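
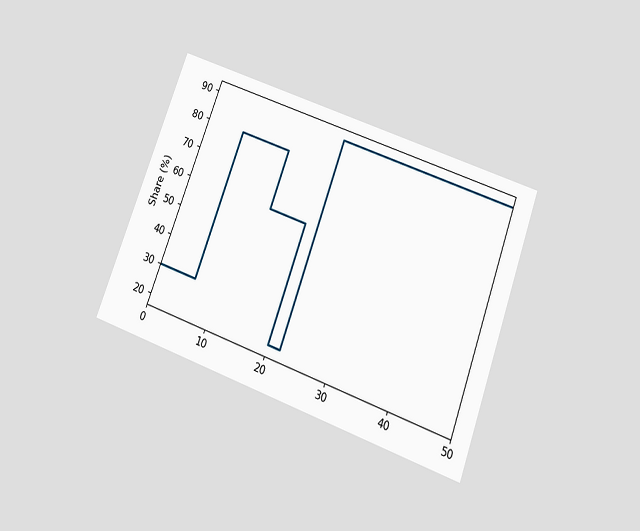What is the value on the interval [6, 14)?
The chart is tilted about 20° clockwise and viewed slightly from below. On [6, 14) the step sits at 80%.

80%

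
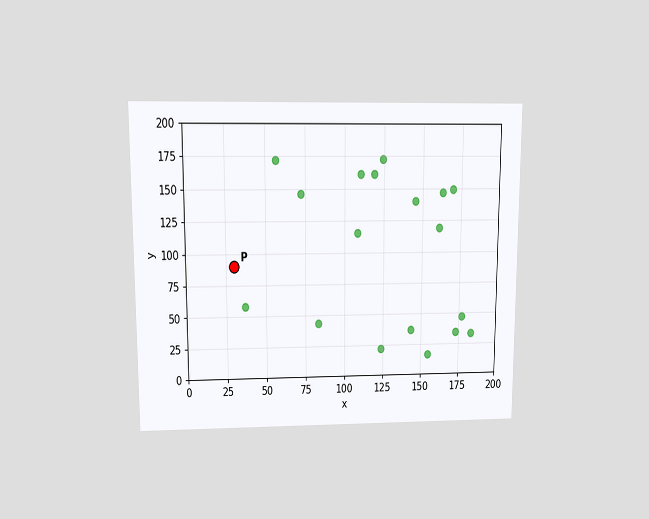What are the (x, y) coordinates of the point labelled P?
The chart is viewed at a slight angle. Following the gridlines from P to each axis, P sits at (30, 90).

(30, 90)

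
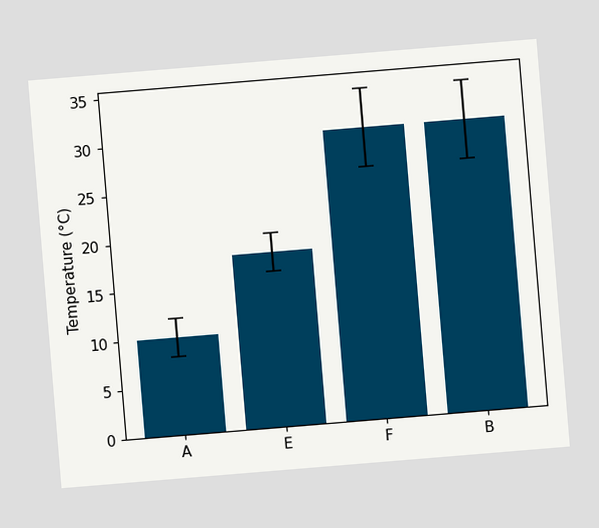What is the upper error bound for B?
The chart is tilted about 5° counter-clockwise. The B bar's upper whisker reaches 34°C.

34°C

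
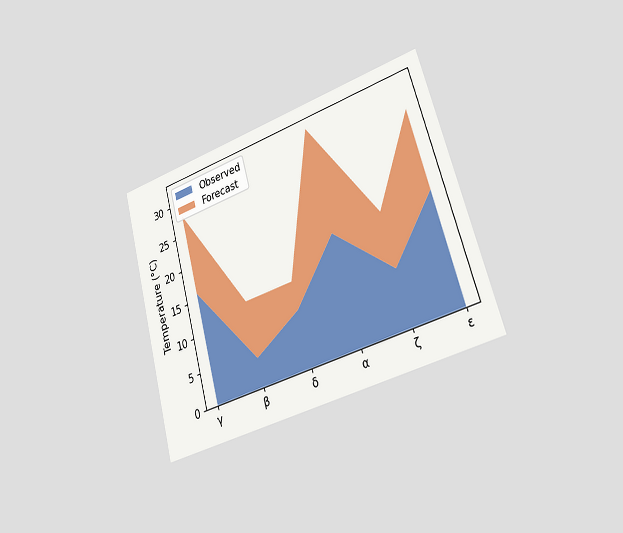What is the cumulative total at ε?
The chart is tilted about 16° counter-clockwise and viewed slightly from the right. The stacked total at ε reaches 28°C.

28°C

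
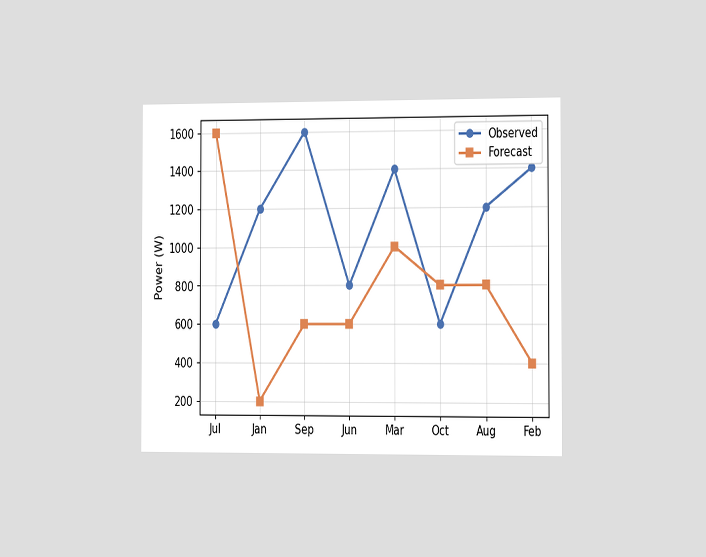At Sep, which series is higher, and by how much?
Observed, by 1000W

The chart is viewed slightly from the right. At Sep, Observed sits above the other line by 1000W.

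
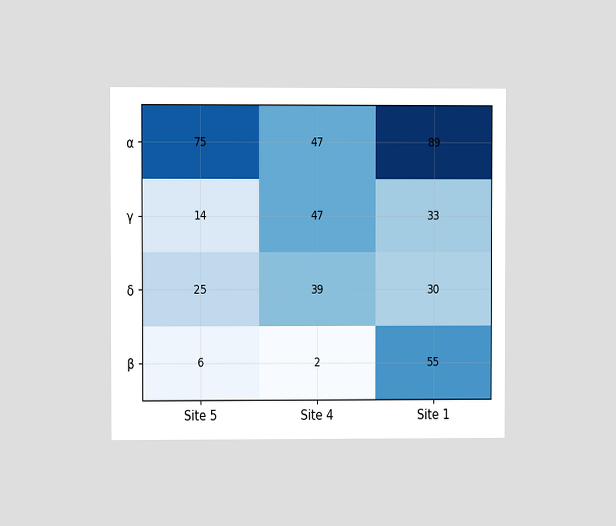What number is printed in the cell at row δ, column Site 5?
25

The chart is viewed at a slight angle. The (δ, Site 5) cell reads 25.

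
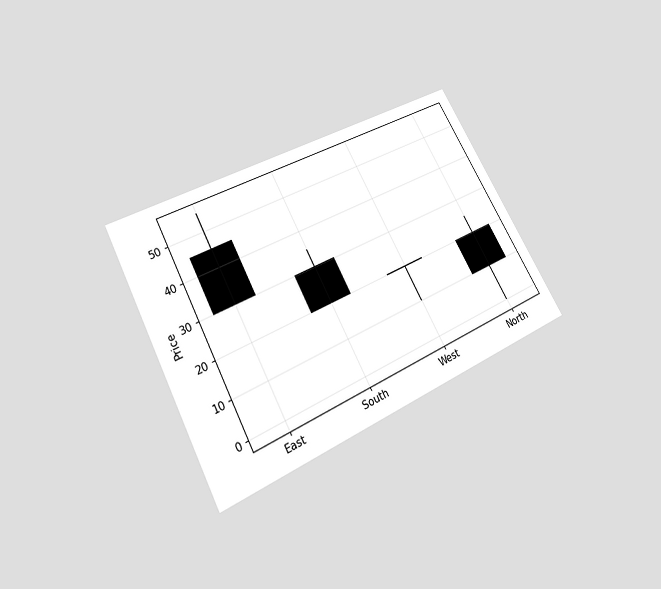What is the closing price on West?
The chart is tilted about 28° counter-clockwise and viewed slightly from below. The West candle closes at 20.

20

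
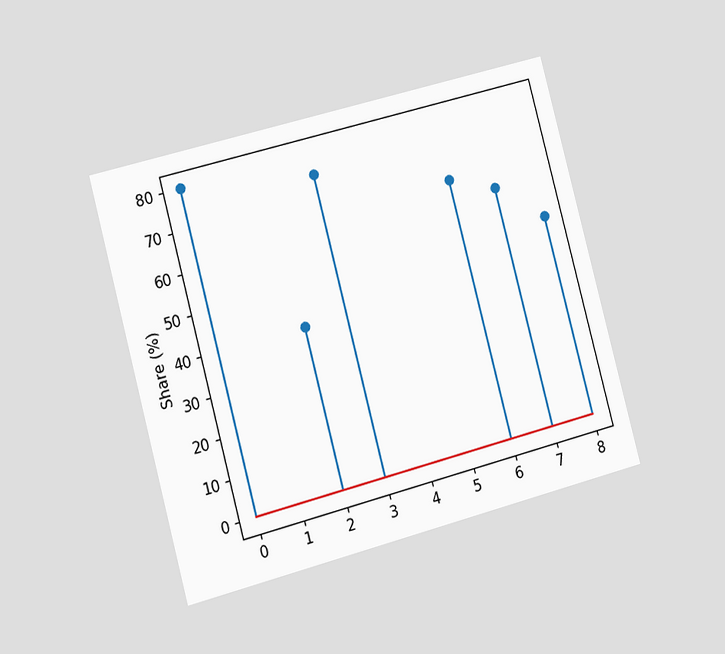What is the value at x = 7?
60%

The chart is tilted about 15° counter-clockwise and viewed at a slight angle. The stem at x=7 reaches 60%.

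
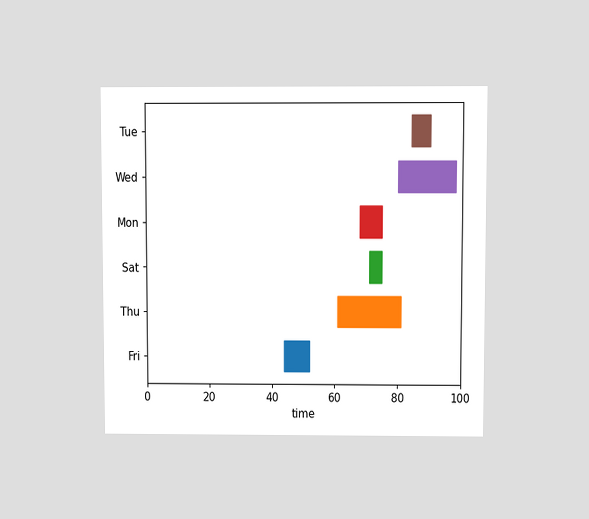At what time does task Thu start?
61

The chart is viewed at a slight angle. The Thu bar begins at t=61.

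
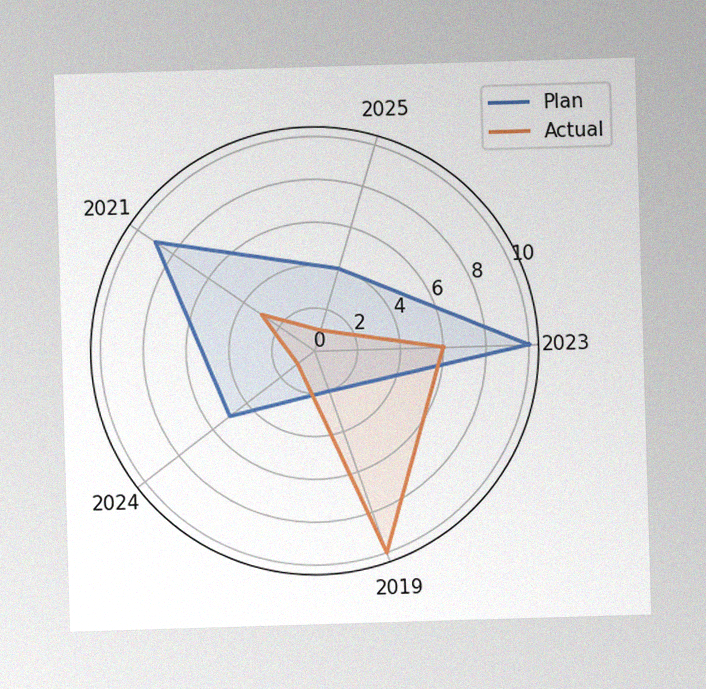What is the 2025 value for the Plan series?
4

The image has some photo noise and uneven lighting. On the 2025 axis, Plan reaches 4.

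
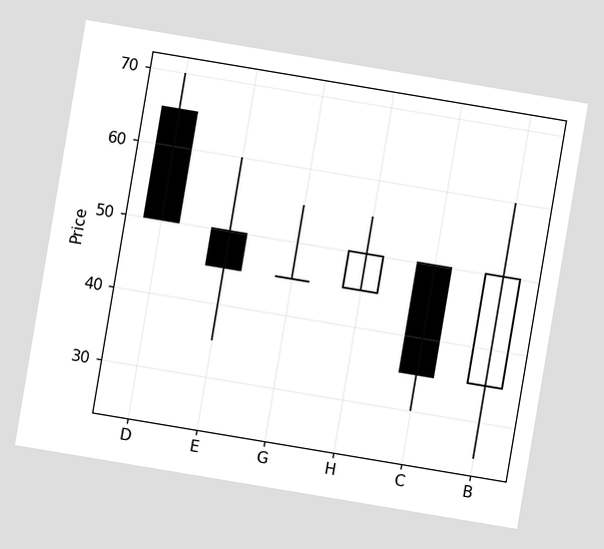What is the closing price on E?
The chart is tilted about 9° clockwise. The E candle closes at 45.

45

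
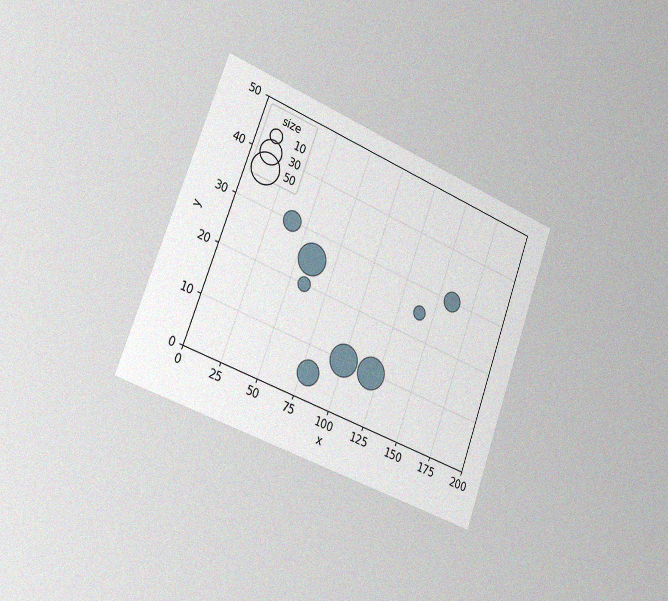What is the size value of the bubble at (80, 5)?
30

The chart is tilted about 20° clockwise and viewed slightly from the left, with some photo noise. Matching the bubble at (80, 5) against the size legend gives 30.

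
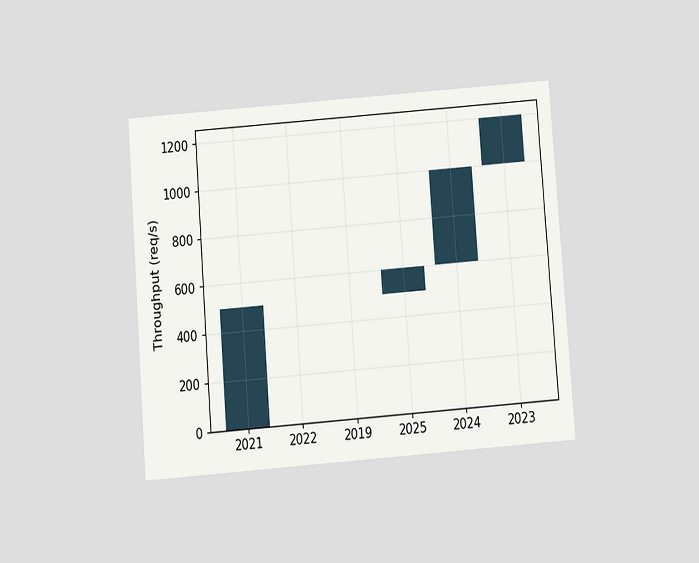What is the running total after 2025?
600req/s

The chart is tilted about 4° counter-clockwise and viewed slightly from below. After 2025 the running total reaches 600req/s.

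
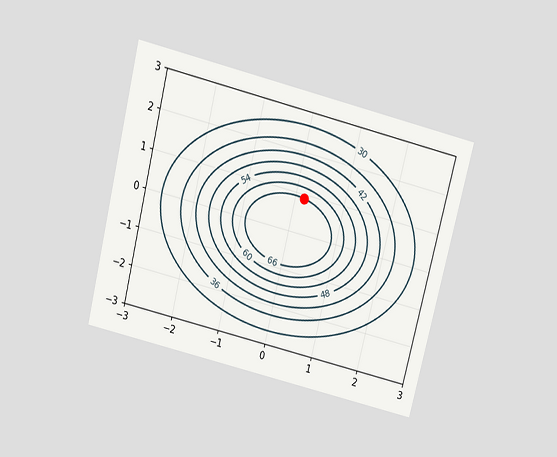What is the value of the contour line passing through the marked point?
66

The chart is tilted about 14° clockwise and viewed slightly from above. The marked point sits on the contour labelled 66.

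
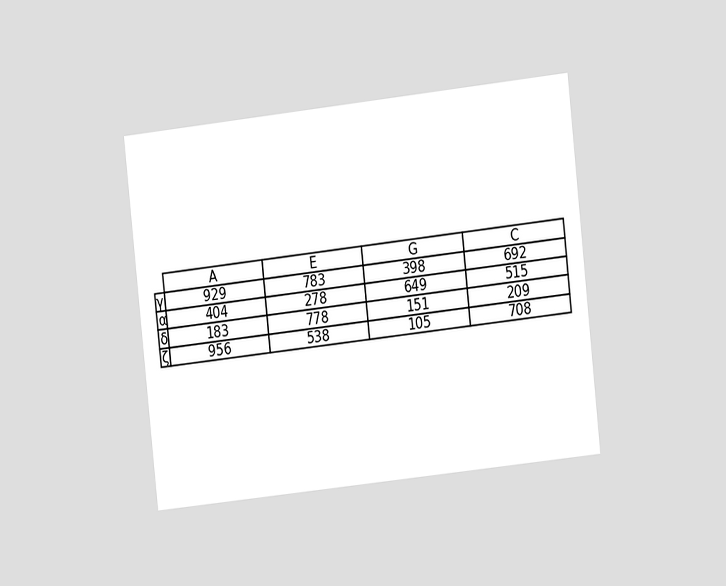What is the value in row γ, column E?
783

The chart is tilted about 6° counter-clockwise and viewed at a slight angle. The (γ, E) cell reads 783.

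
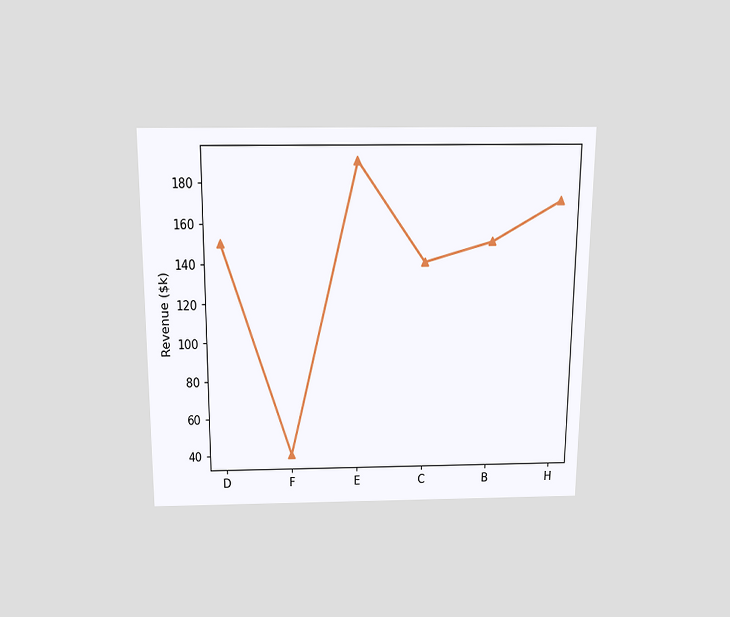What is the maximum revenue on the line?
The chart is viewed slightly from above. The highest point is at E, and reading across to the y-axis gives $190k.

$190k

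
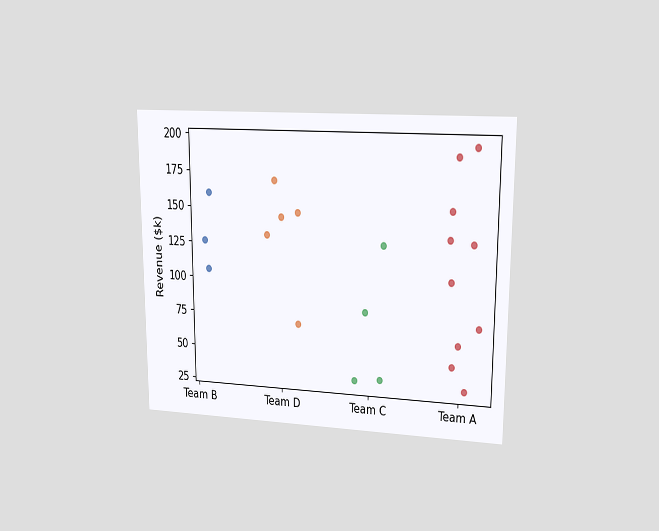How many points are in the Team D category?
5

The chart is viewed at a slight angle. Counting the markers in the Team D column gives 5.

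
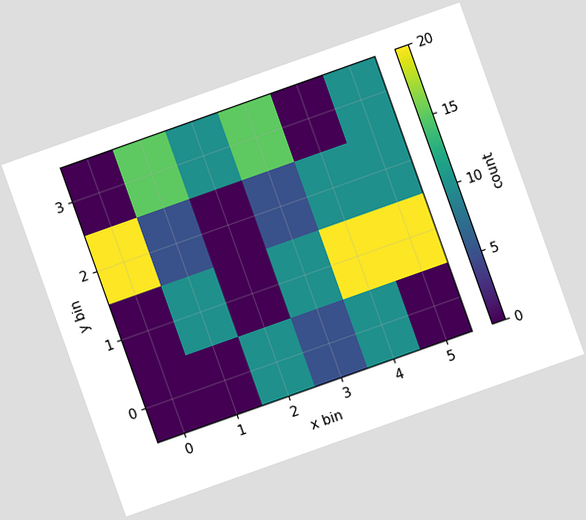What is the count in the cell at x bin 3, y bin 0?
5

The chart is tilted about 20° counter-clockwise. Matching the cell (3, 0) against the colorbar gives 5.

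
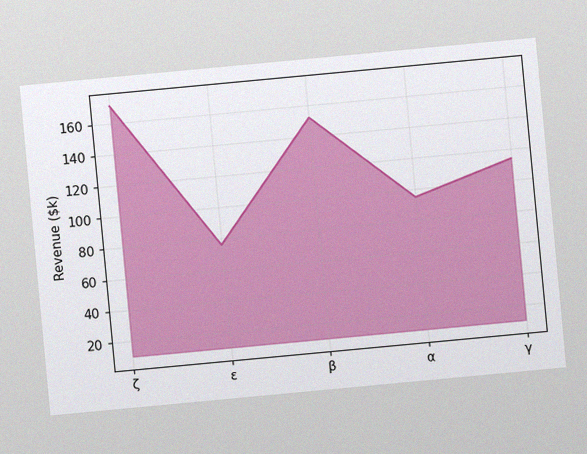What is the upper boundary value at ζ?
The chart is tilted about 5° counter-clockwise, with some photo noise. At ζ the upper boundary is at $171k.

$171k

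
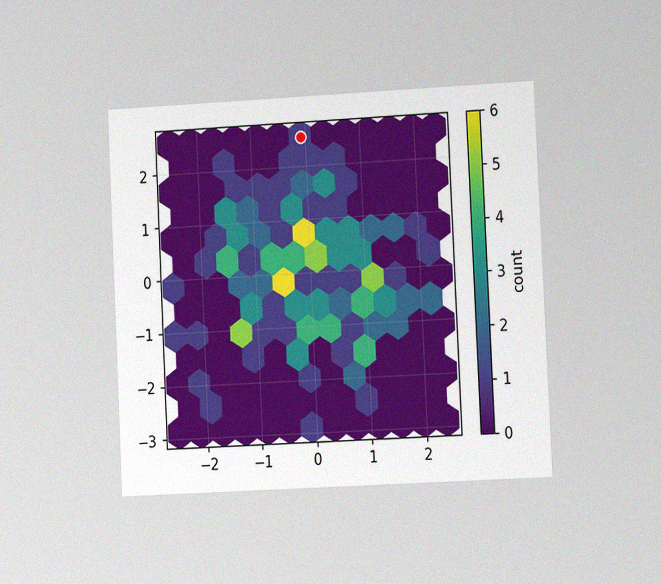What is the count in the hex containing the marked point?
The chart is tilted about 3° counter-clockwise and viewed slightly from the right, with some photo noise. The marked hex reads 1 on the colorbar.

1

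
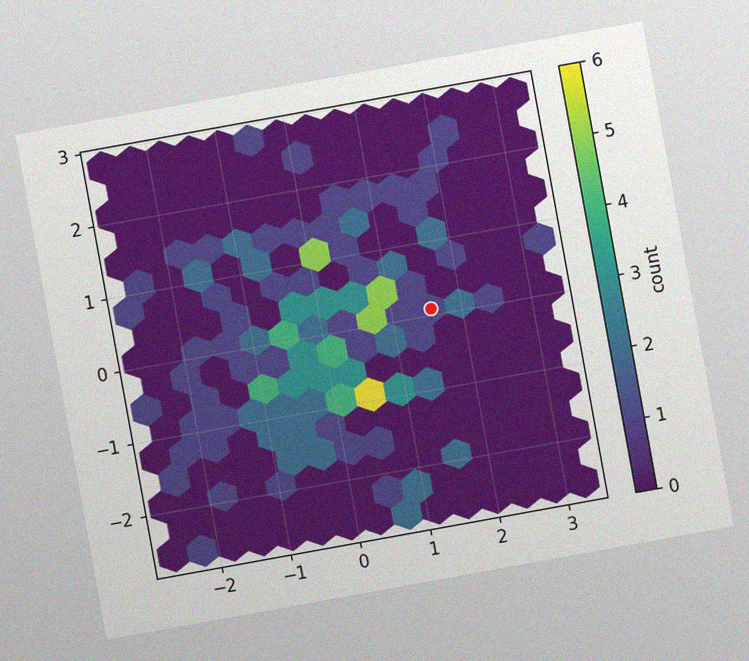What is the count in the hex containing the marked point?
The chart is tilted about 10° counter-clockwise, with some photo noise. The marked hex reads 1 on the colorbar.

1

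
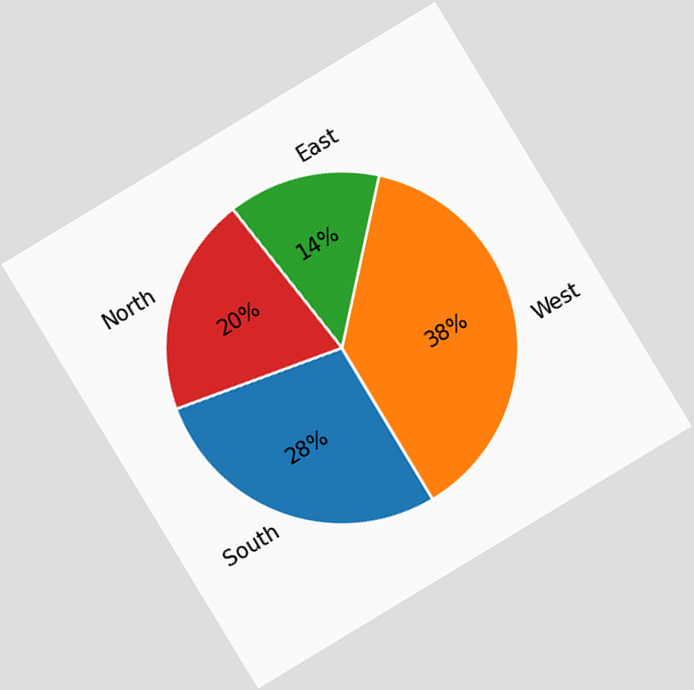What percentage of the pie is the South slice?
28%

The chart is tilted about 31° counter-clockwise. The South slice takes up 28% of the pie.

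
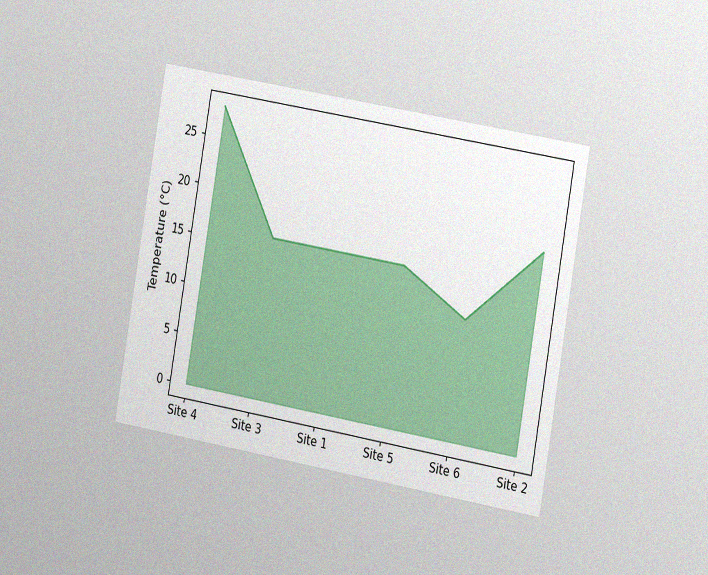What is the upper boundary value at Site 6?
The chart is tilted about 10° clockwise and viewed slightly from the right, with some photo noise. At Site 6 the upper boundary is at 12°C.

12°C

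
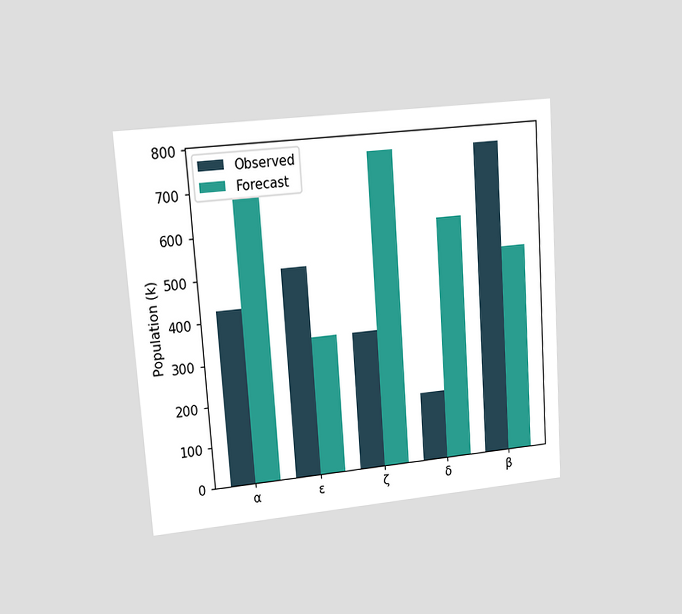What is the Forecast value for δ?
595k

The chart is tilted about 4° counter-clockwise and viewed at a slight angle. The Forecast bar at δ reaches 595k on the y-axis.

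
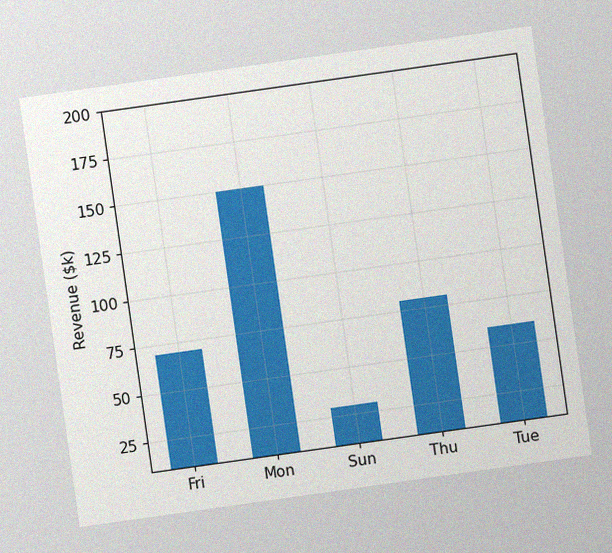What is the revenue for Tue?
The chart is tilted about 8° counter-clockwise, with some photo noise. Reading along the chart's y-axis, the Tue bar reaches $60k.

$60k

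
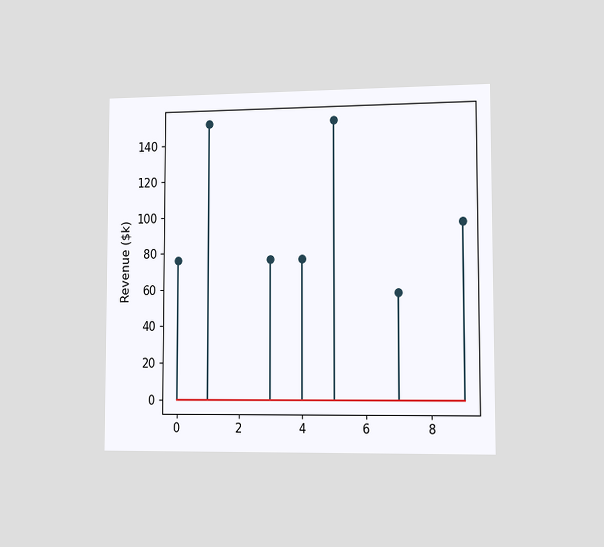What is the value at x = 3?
The chart is viewed slightly from the right. The stem at x=3 reaches $76k.

$76k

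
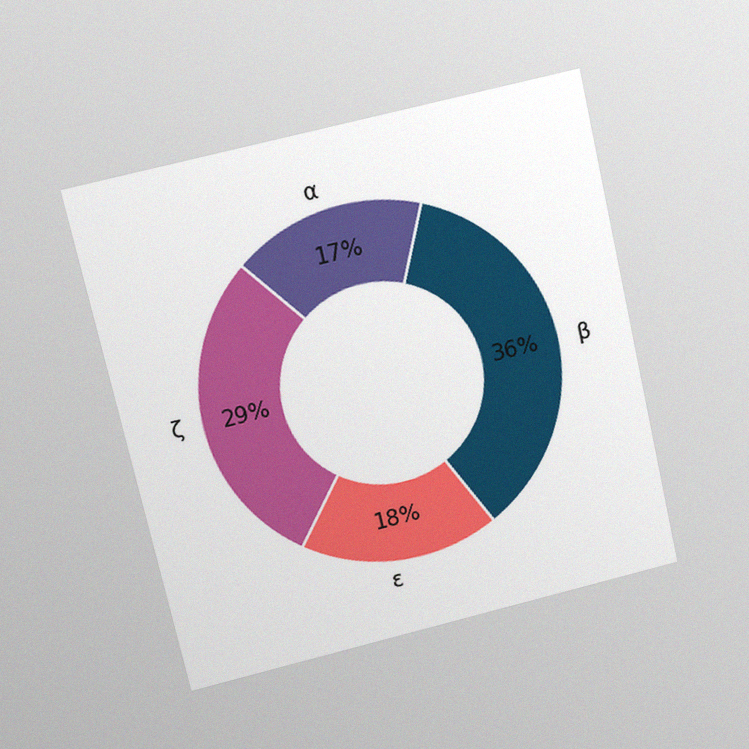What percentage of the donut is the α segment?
17%

The chart is tilted about 13° counter-clockwise and viewed at a slight angle, with some photo noise. The α segment takes up 17% of the ring.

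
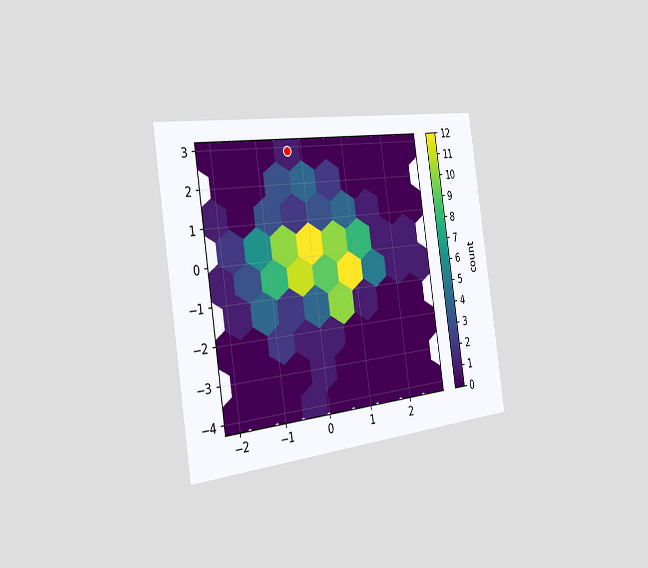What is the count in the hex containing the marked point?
The chart is tilted about 8° counter-clockwise and viewed slightly from the left. The marked hex reads 1 on the colorbar.

1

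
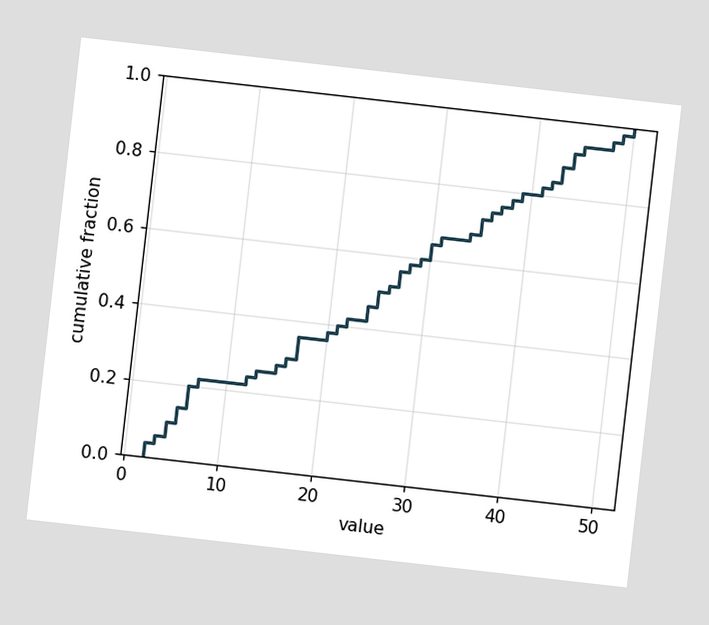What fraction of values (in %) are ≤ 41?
The chart is tilted about 6° clockwise. At x=41 the ECDF step is at 82%.

82%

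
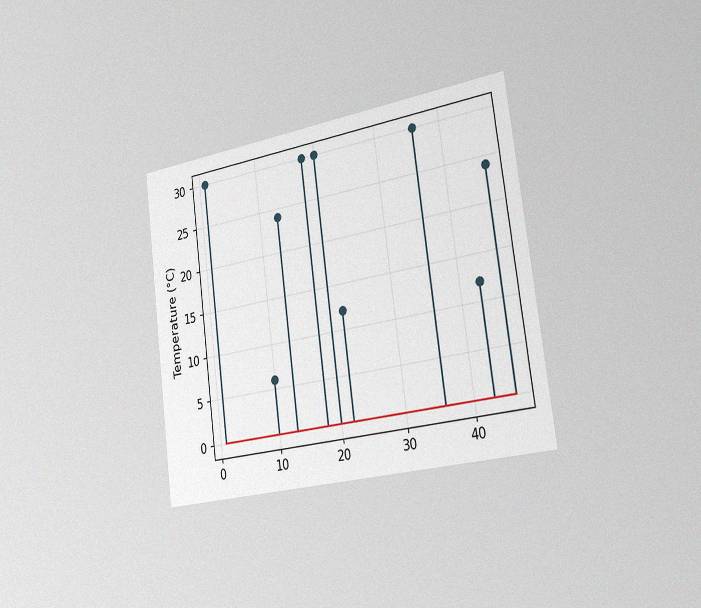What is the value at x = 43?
The chart is tilted about 7° counter-clockwise and viewed slightly from the right, with some photo noise. The stem at x=43 reaches 12°C.

12°C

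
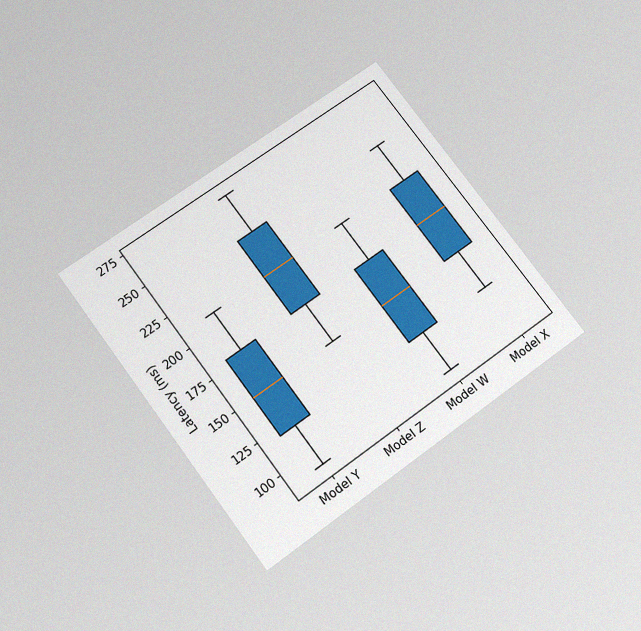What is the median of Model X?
180ms

The chart is tilted about 37° counter-clockwise and viewed slightly from below, with some photo noise. The median line in the Model X box sits at 180ms.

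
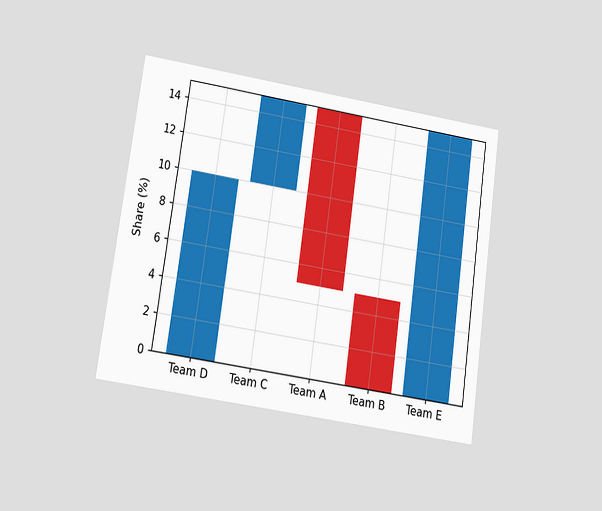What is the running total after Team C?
The chart is tilted about 8° clockwise and viewed at a slight angle. After Team C the running total reaches 15%.

15%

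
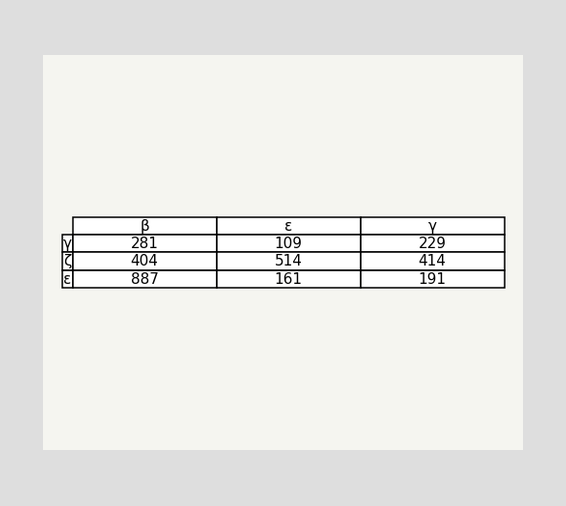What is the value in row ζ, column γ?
414

The (ζ, γ) cell reads 414.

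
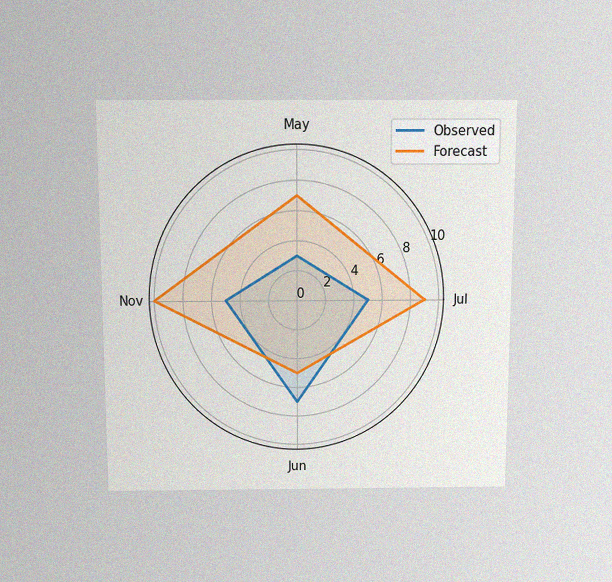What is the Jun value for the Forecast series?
5

The chart is viewed slightly from above, with some photo noise. On the Jun axis, Forecast reaches 5.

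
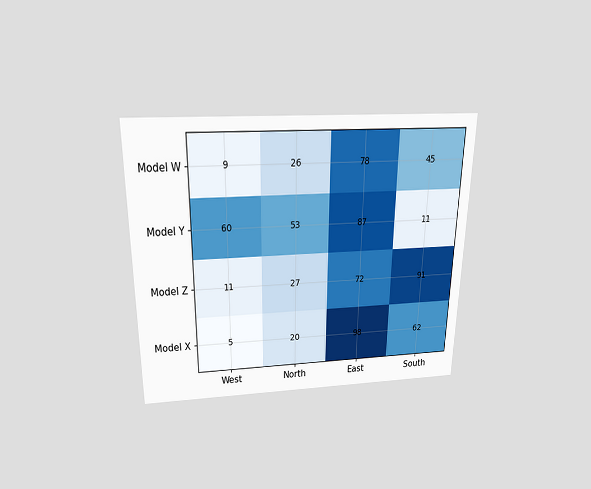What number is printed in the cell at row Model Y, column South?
11

The chart is viewed slightly from above. The (Model Y, South) cell reads 11.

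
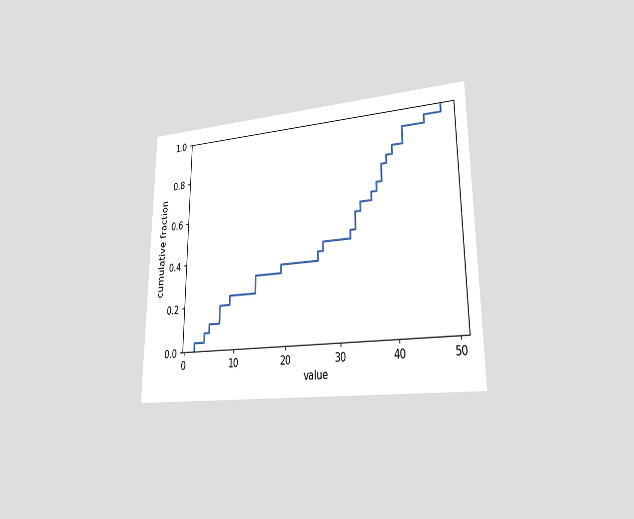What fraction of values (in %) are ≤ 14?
32%

The chart is viewed slightly from the right. At x=14 the ECDF step is at 32%.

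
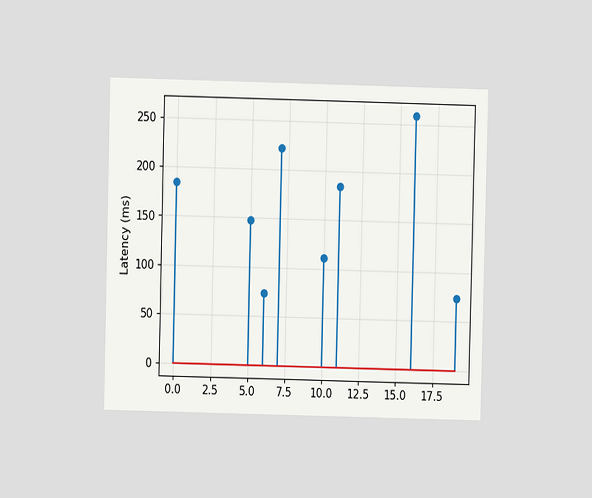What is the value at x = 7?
222ms

The chart is viewed at a slight angle. The stem at x=7 reaches 222ms.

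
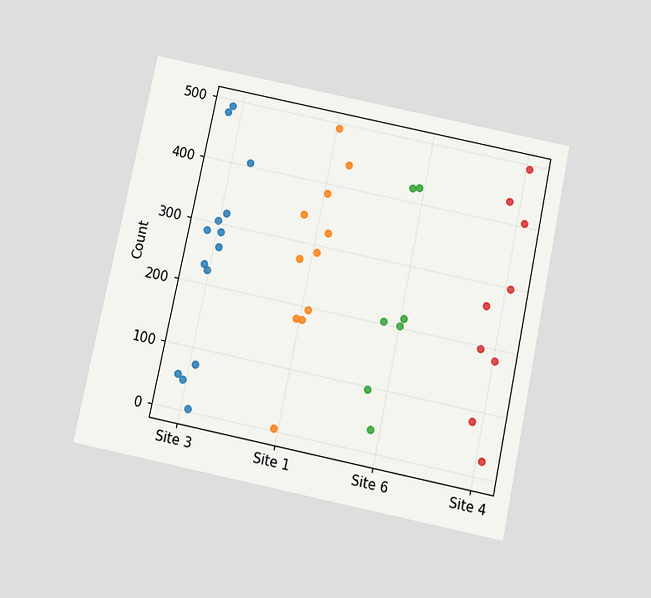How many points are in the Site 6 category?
7

The chart is tilted about 12° clockwise and viewed slightly from below. Counting the markers in the Site 6 column gives 7.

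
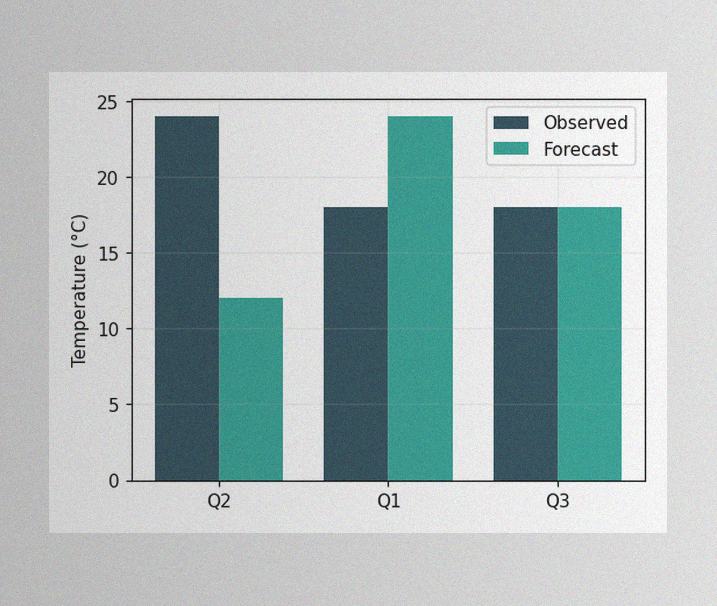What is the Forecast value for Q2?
12°C

The image has some photo noise and uneven lighting. The Forecast bar at Q2 reaches 12°C on the y-axis.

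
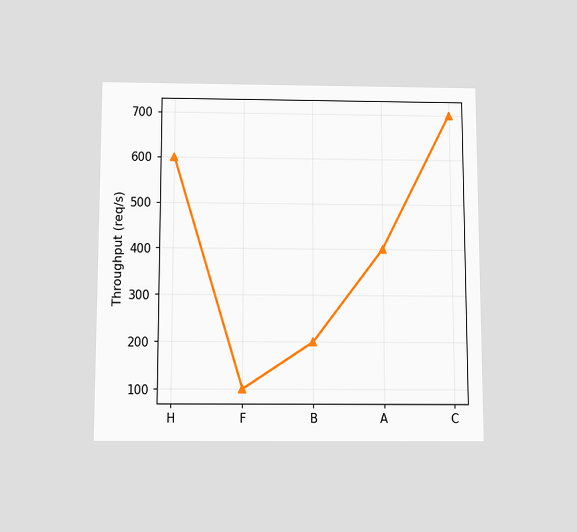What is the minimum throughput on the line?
100req/s

The chart is viewed slightly from below. The lowest point is at F, and reading across to the y-axis gives 100req/s.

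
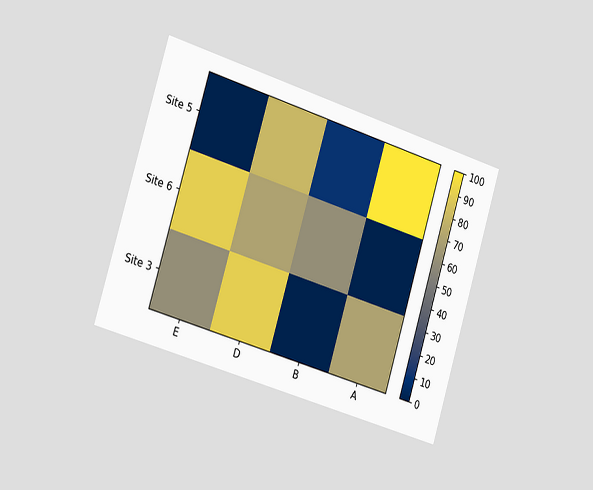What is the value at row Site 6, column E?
The chart is tilted about 17° clockwise and viewed slightly from the left. Matching cell (Site 6, E) against the colorbar gives 90.

90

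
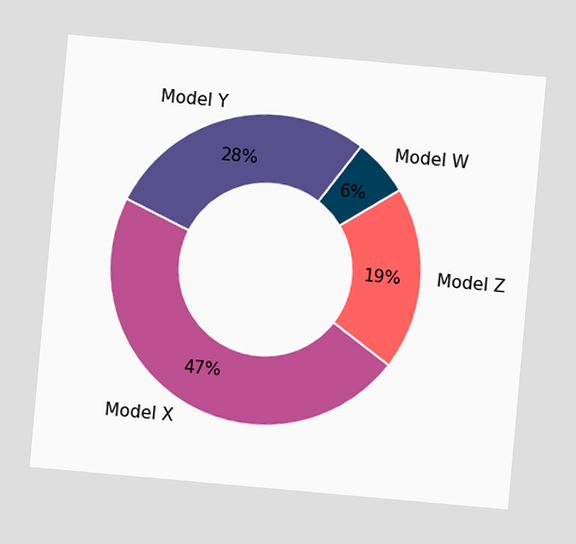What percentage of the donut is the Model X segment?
47%

The chart is tilted about 5° clockwise. The Model X segment takes up 47% of the ring.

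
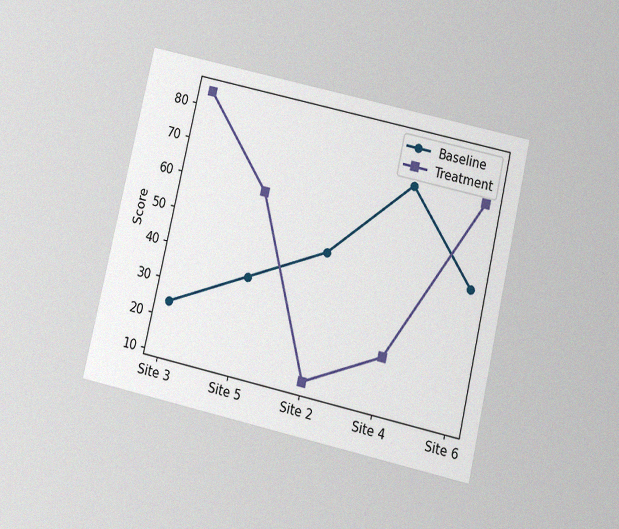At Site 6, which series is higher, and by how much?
The chart is tilted about 13° clockwise and viewed slightly from below, with some photo noise. At Site 6, Treatment sits above the other line by 24.

Treatment, by 24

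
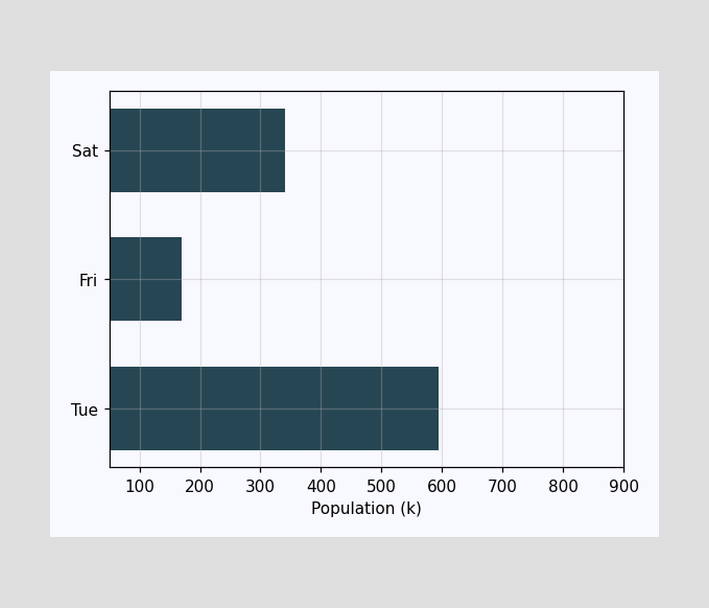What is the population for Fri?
Reading along the chart's x-axis, the Fri bar reaches 170k.

170k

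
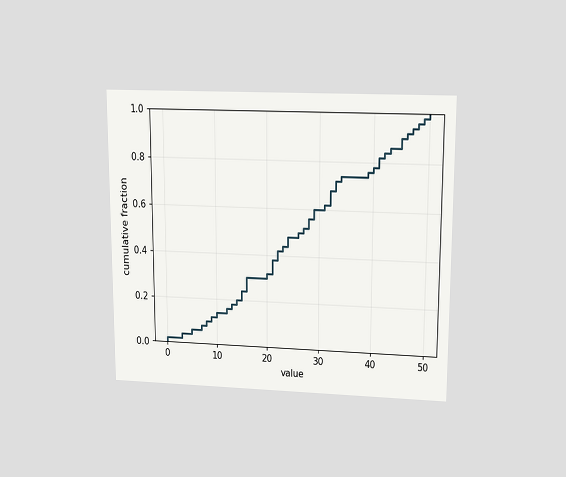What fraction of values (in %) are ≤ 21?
38%

The chart is viewed slightly from above. At x=21 the ECDF step is at 38%.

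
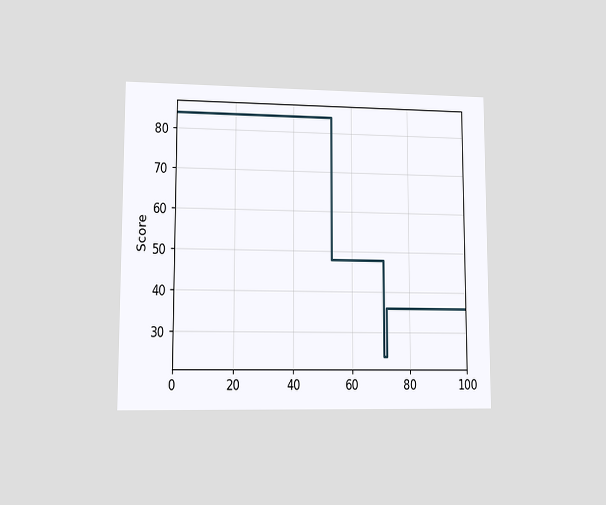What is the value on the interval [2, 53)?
84

The chart is viewed at a slight angle. On [2, 53) the step sits at 84.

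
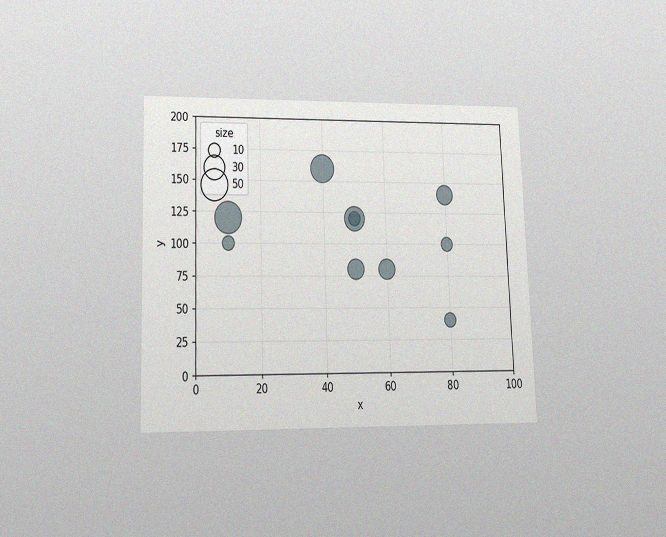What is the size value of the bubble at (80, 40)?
10

The chart is viewed at a slight angle, with some photo noise. Matching the bubble at (80, 40) against the size legend gives 10.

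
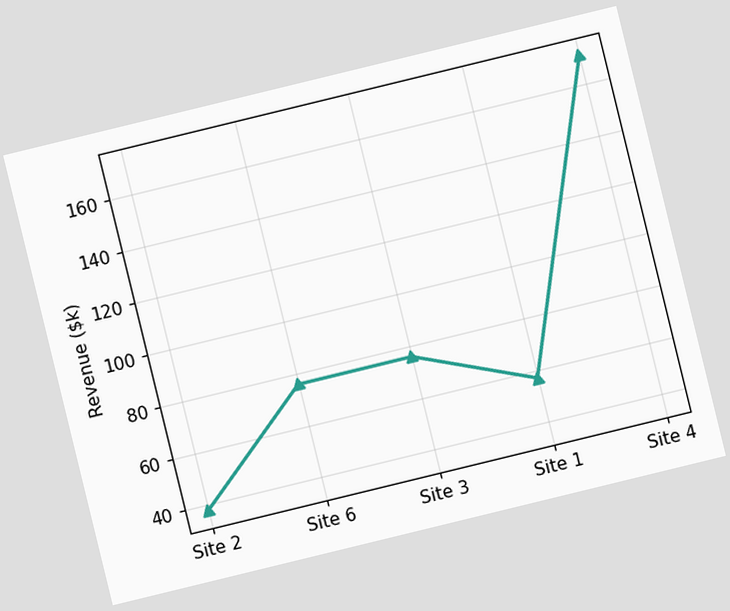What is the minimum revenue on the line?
The chart is tilted about 14° counter-clockwise. The lowest point is at Site 2, and reading across to the y-axis gives $38k.

$38k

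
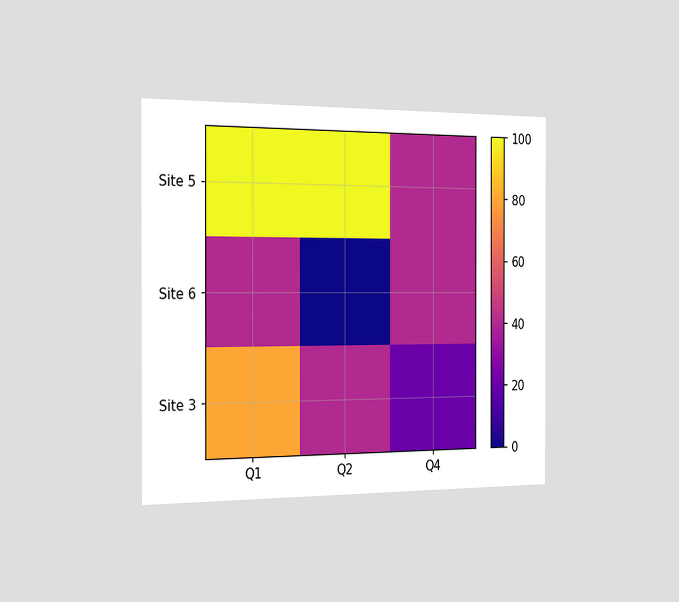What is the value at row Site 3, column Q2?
The chart is viewed slightly from the left. Matching cell (Site 3, Q2) against the colorbar gives 40.

40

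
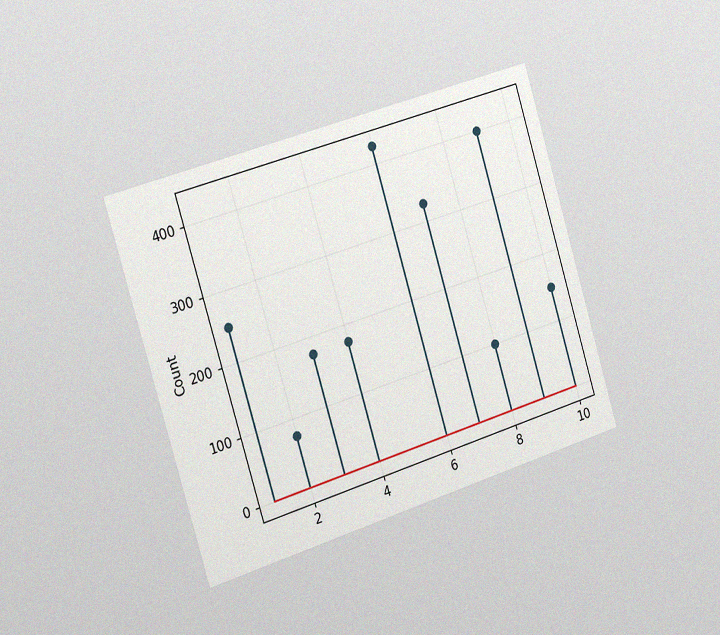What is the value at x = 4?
175

The chart is tilted about 17° counter-clockwise and viewed slightly from the left, with some photo noise. The stem at x=4 reaches 175.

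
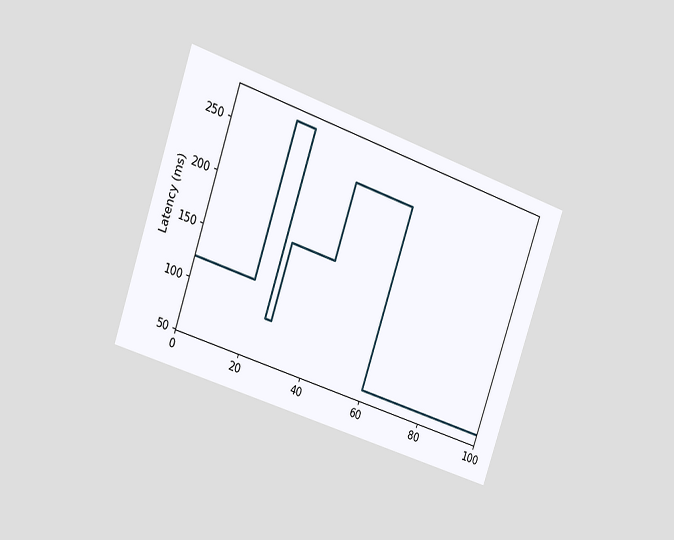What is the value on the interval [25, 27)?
The chart is tilted about 19° clockwise and viewed at a slight angle. On [25, 27) the step sits at 90ms.

90ms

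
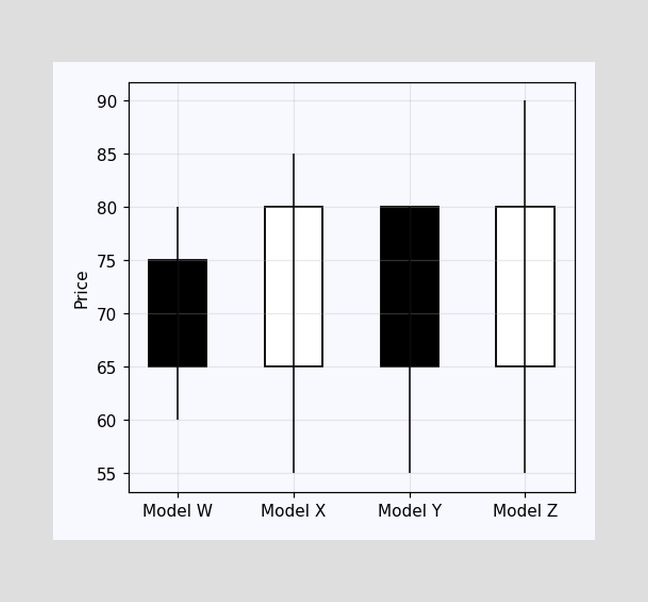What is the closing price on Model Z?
80

The Model Z candle closes at 80.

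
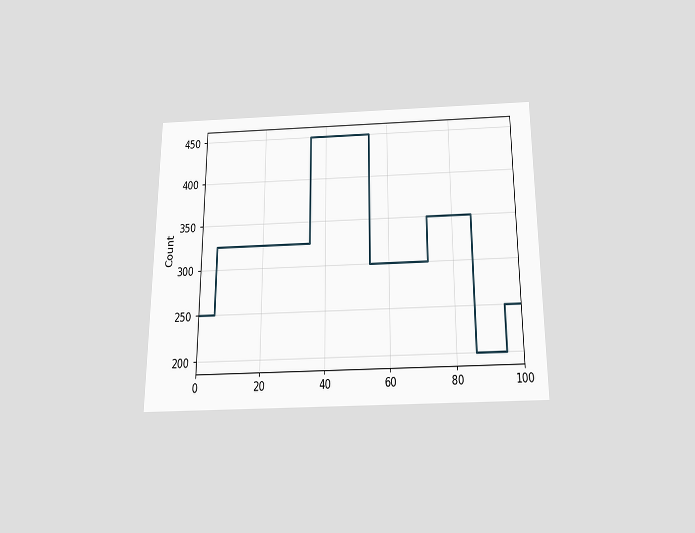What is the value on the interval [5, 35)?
The chart is viewed slightly from below. On [5, 35) the step sits at 325.

325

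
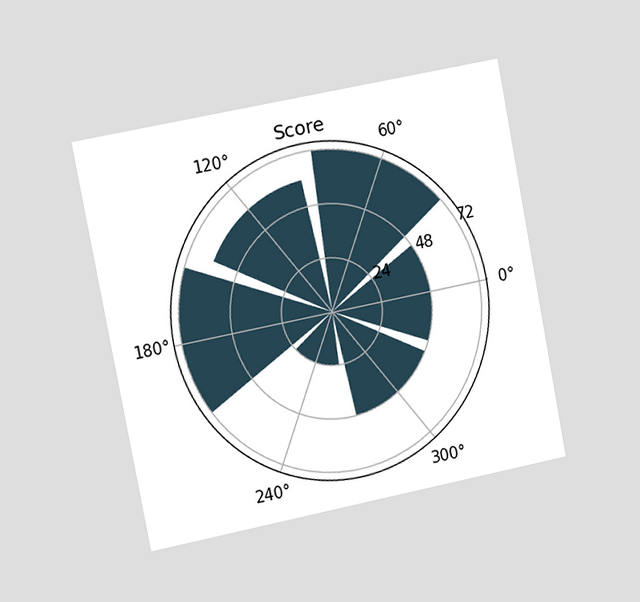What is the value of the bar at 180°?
72

The chart is tilted about 11° counter-clockwise and viewed slightly from the left. The bar at 180° reaches 72 on the radial axis.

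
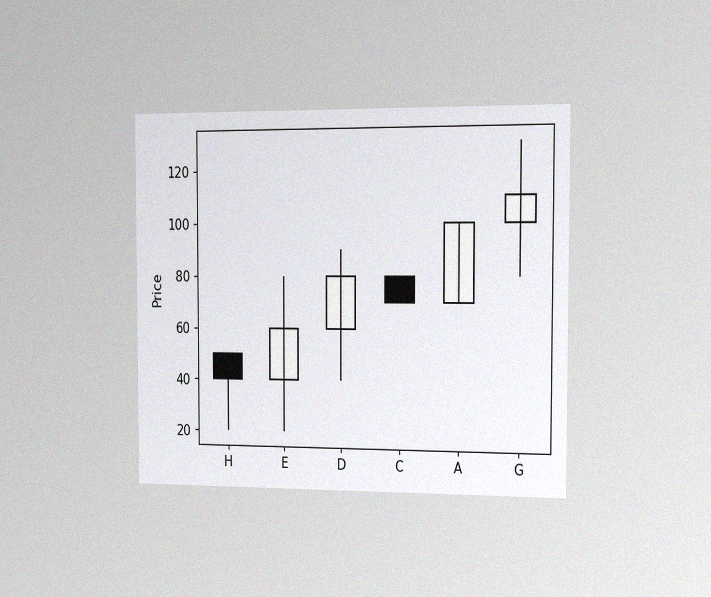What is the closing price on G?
The chart is viewed slightly from the right, with some photo noise. The G candle closes at 110.

110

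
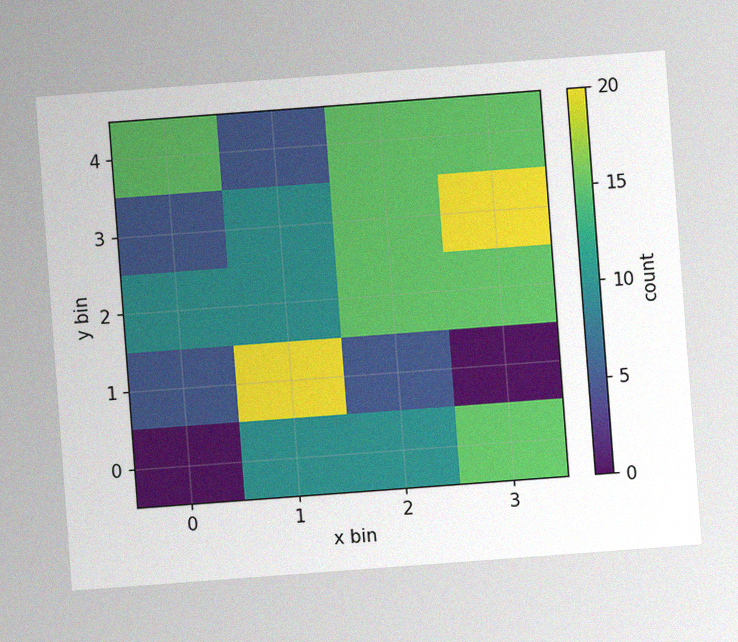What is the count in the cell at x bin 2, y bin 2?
The chart is tilted about 4° counter-clockwise, with some photo noise. Matching the cell (2, 2) against the colorbar gives 15.

15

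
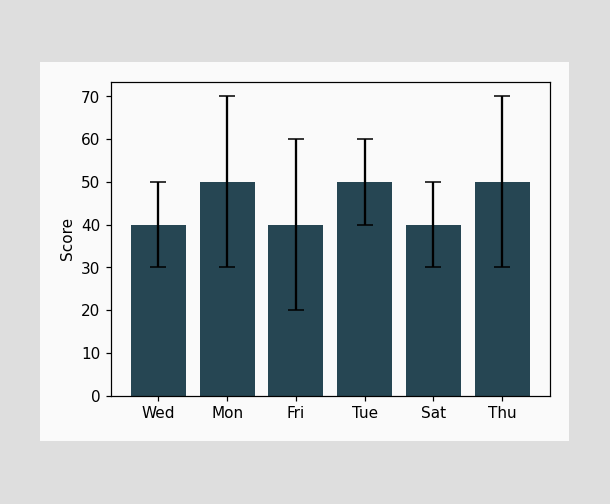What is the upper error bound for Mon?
The Mon bar's upper whisker reaches 70.

70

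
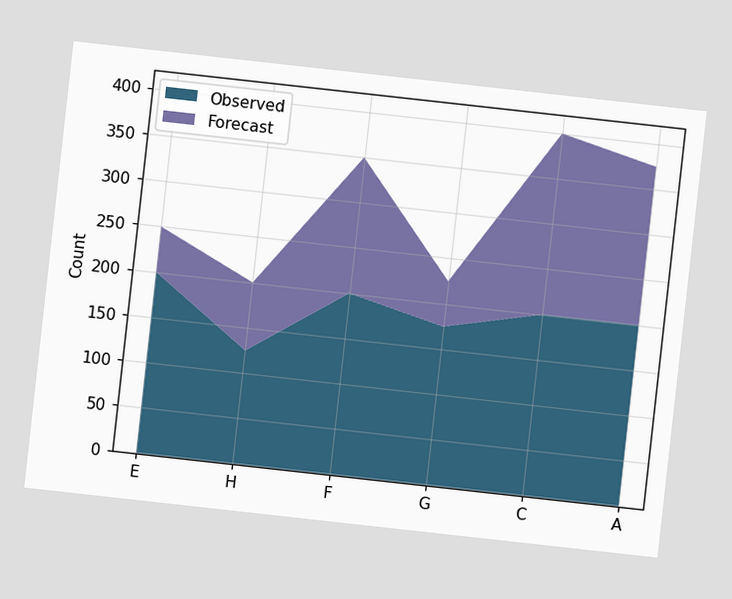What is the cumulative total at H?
The chart is tilted about 6° clockwise. The stacked total at H reaches 200.

200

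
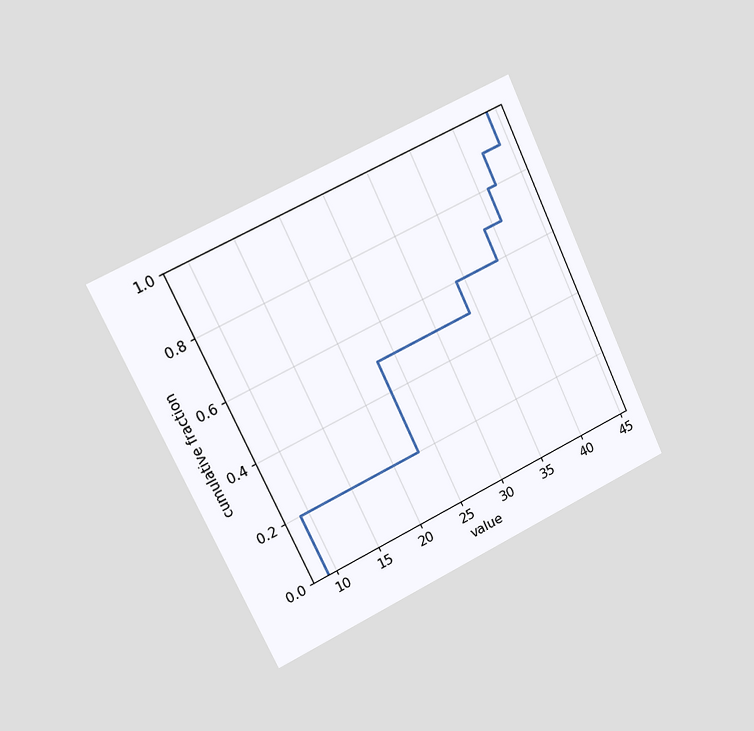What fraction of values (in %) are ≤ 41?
The chart is tilted about 25° counter-clockwise and viewed slightly from the left. At x=41 the ECDF step is at 80%.

80%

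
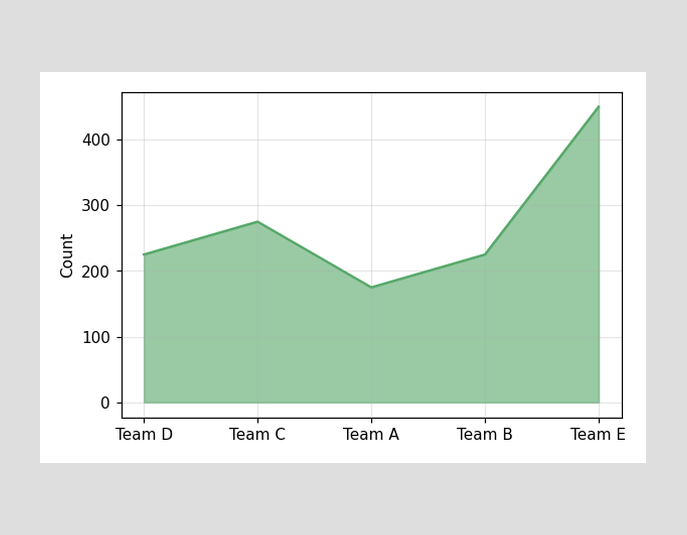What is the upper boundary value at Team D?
At Team D the upper boundary is at 225.

225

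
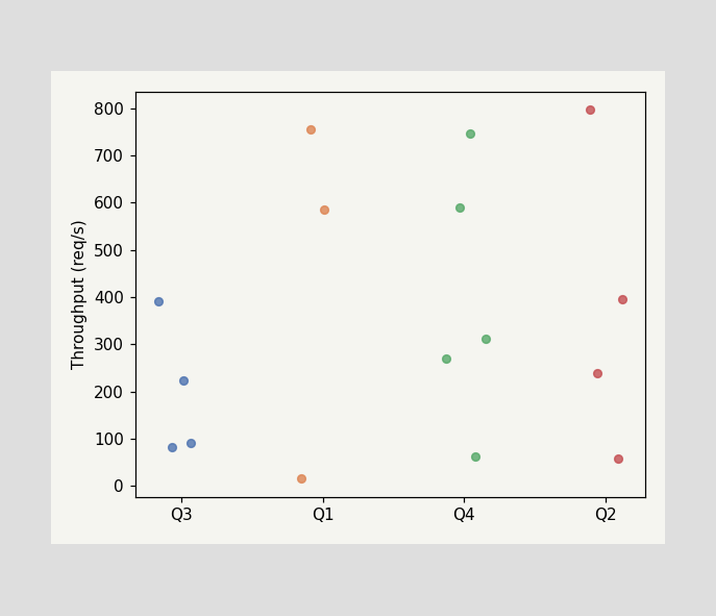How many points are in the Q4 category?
Counting the markers in the Q4 column gives 5.

5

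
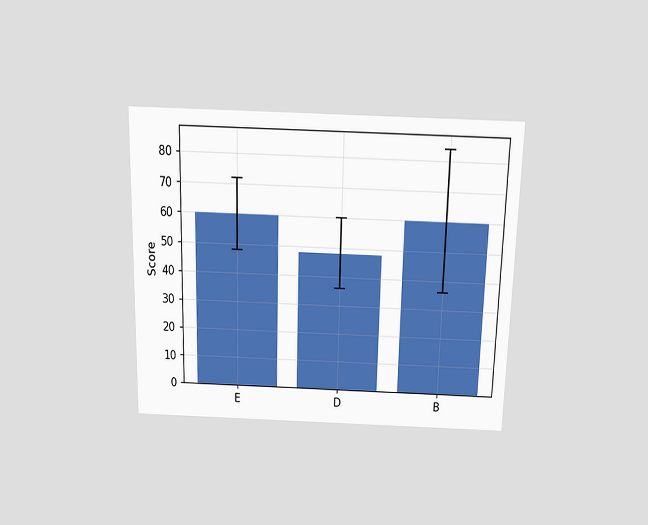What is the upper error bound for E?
The chart is viewed slightly from above. The E bar's upper whisker reaches 72.

72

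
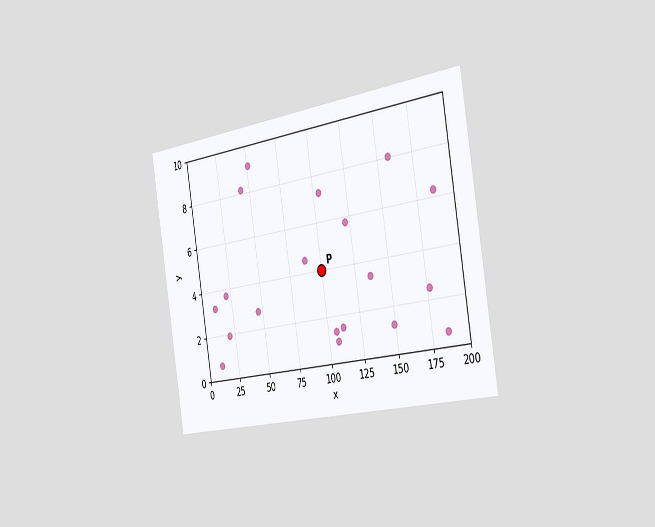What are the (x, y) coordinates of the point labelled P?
(100, 4)

The chart is tilted about 9° counter-clockwise and viewed slightly from the right. Following the gridlines from P to each axis, P sits at (100, 4).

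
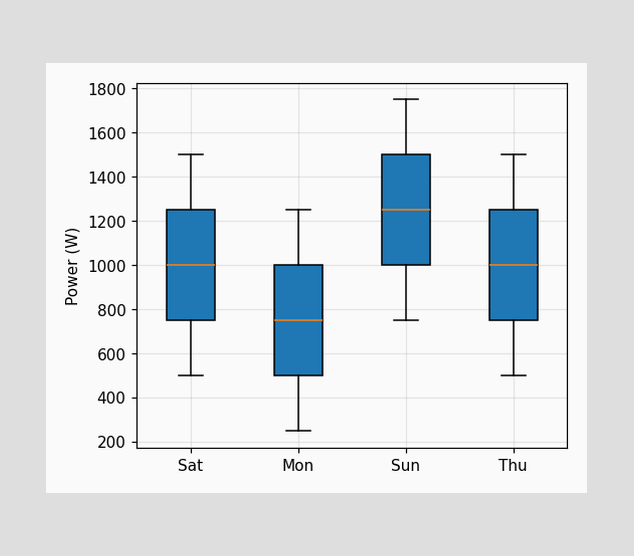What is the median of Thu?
1000W

The median line in the Thu box sits at 1000W.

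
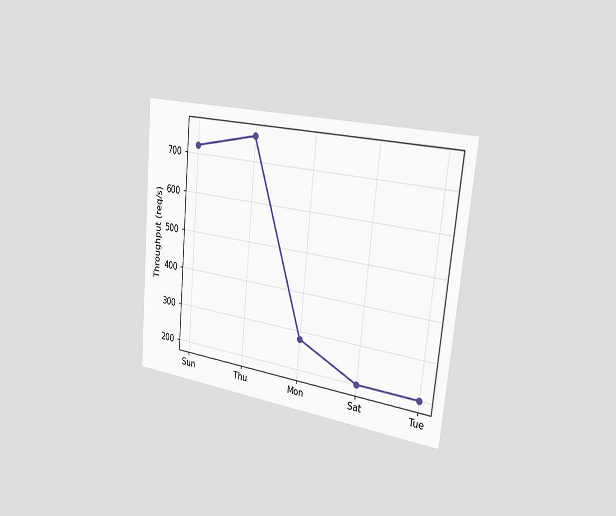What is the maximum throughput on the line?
760req/s

The chart is tilted about 5° clockwise and viewed slightly from the right. The highest point is at Thu, and reading across to the y-axis gives 760req/s.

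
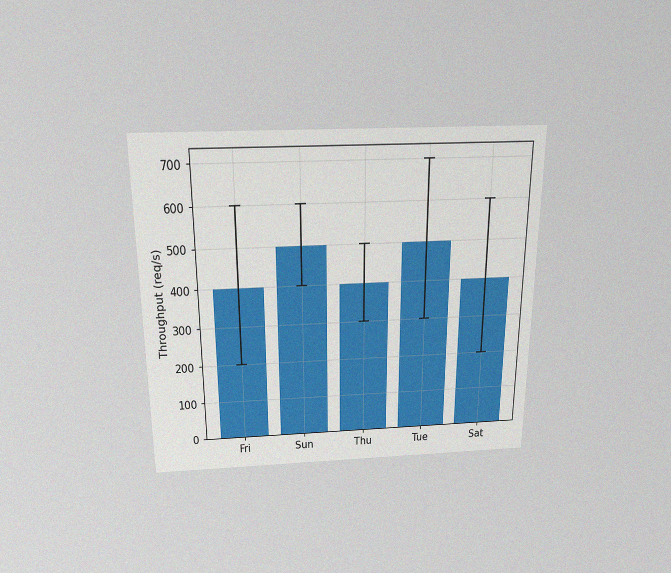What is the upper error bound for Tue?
The chart is viewed slightly from above, with some photo noise. The Tue bar's upper whisker reaches 700req/s.

700req/s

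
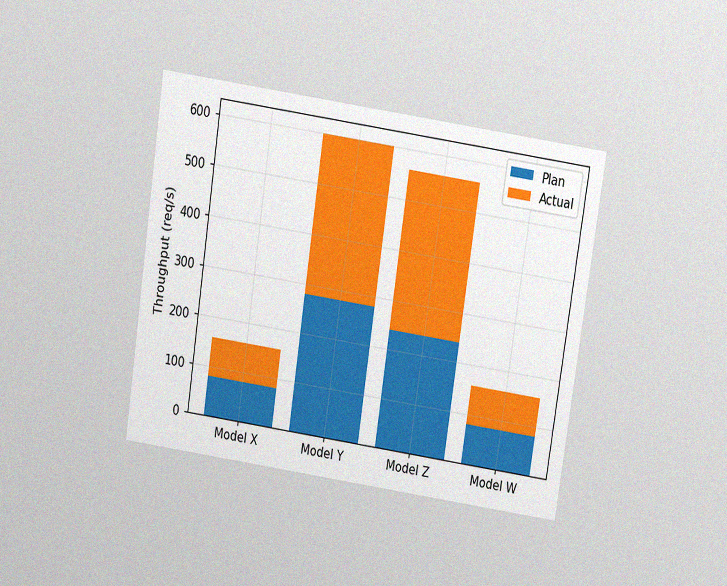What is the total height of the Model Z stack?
The chart is tilted about 8° clockwise and viewed slightly from above, with some photo noise. The Model Z stack's top reaches 560req/s on the y-axis.

560req/s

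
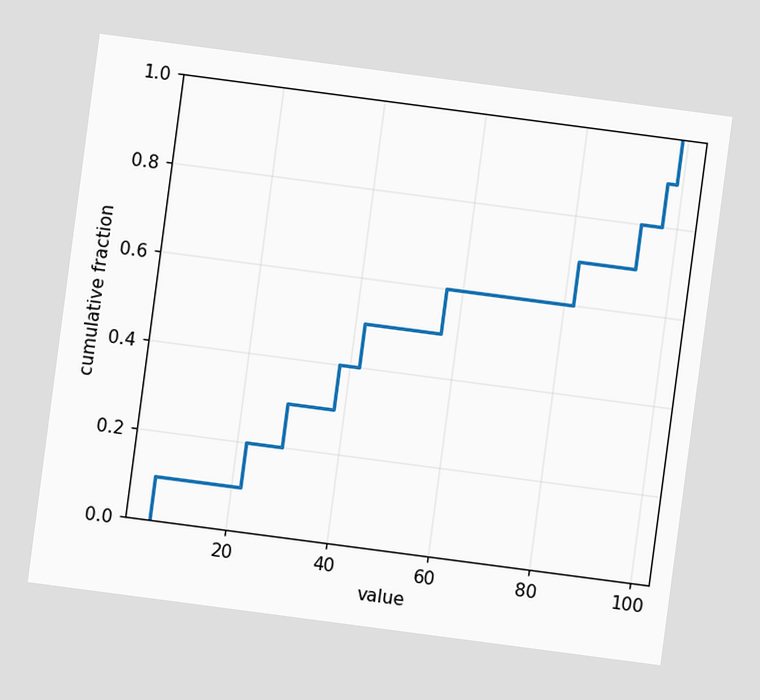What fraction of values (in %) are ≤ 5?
10%

The chart is tilted about 7° clockwise. At x=5 the ECDF step is at 10%.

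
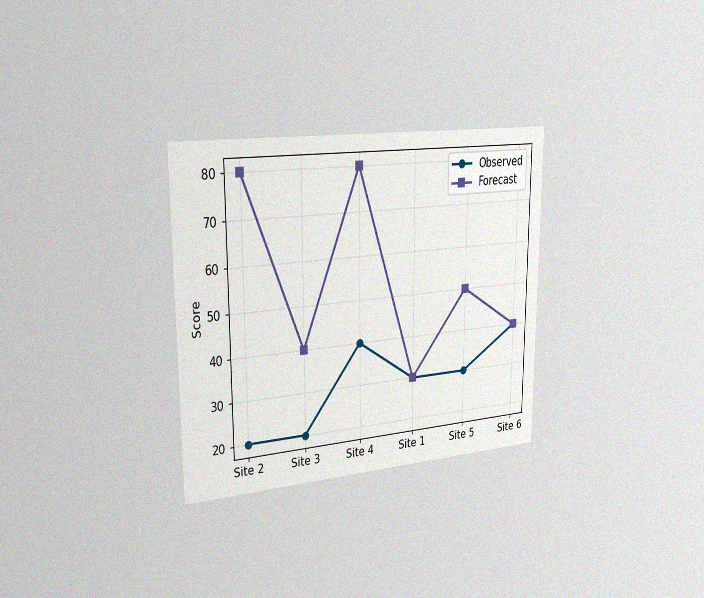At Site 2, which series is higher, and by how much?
The chart is viewed slightly from the left, with some photo noise. At Site 2, Forecast sits above the other line by 60.

Forecast, by 60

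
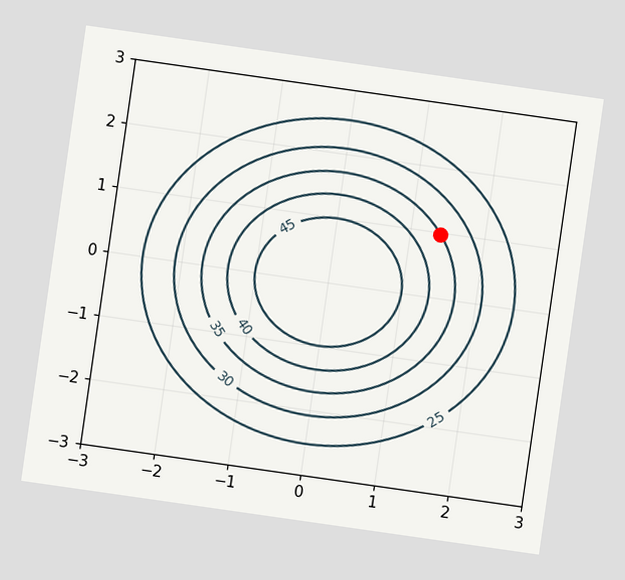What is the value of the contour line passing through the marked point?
35

The chart is tilted about 8° clockwise. The marked point sits on the contour labelled 35.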